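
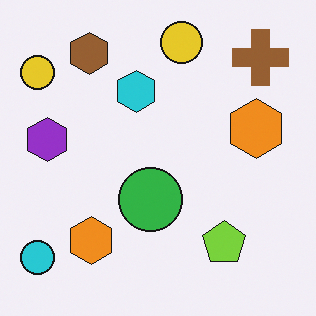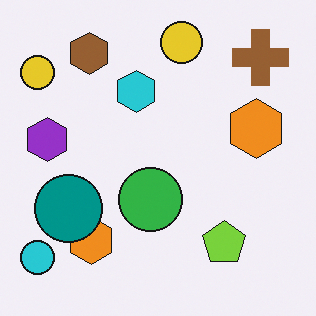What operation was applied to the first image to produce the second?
It was overlaid with an additional teal circle.

A teal circle appears in the second image that is absent from the first.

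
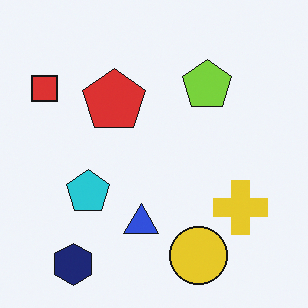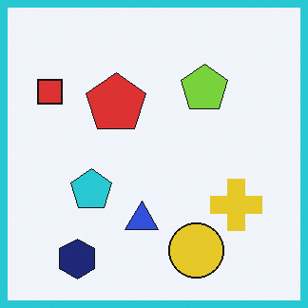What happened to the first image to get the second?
The second image is the first framed with a cyan border.

A solid cyan frame runs around the edge of the second image, with the content slightly shrunk inside it.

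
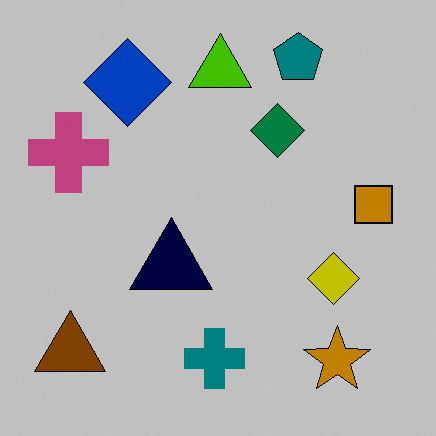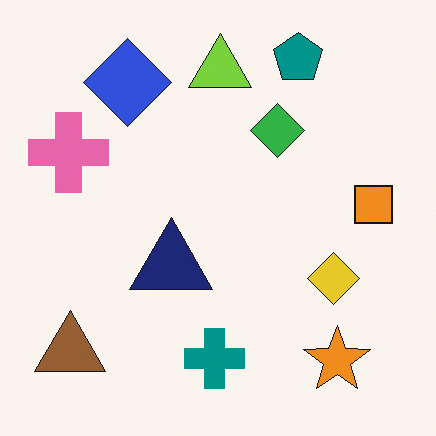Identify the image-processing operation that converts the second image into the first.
The image was aggressively posterized.

Each flat color has snapped to a coarser quantized level — most visibly, the near-white background has dropped to a flat grey.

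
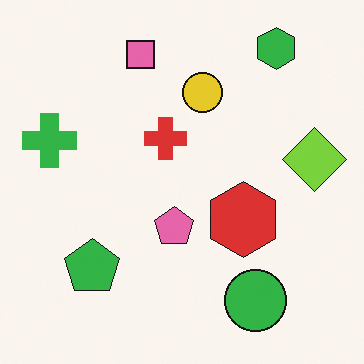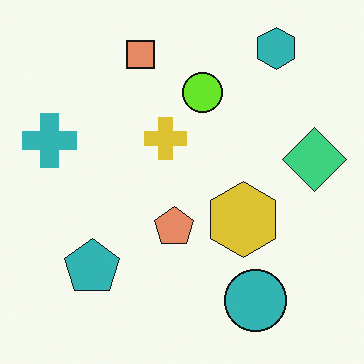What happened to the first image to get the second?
Hue-shifted by a small amount.

Every shape's color has rotated by the same amount around the hue wheel — a uniform hue shift.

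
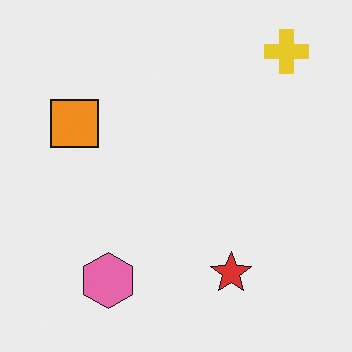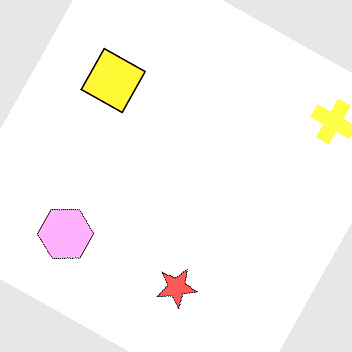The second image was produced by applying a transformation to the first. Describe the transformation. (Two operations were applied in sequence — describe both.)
The second image is the first rotated clockwise by a clearly visible amount, then brightened a lot.

Every shape is tilted by the same angle and the image corners show triangular fill wedges — a whole-image rotation by a non-right angle. Every pixel — background and shapes alike — is uniformly brightened.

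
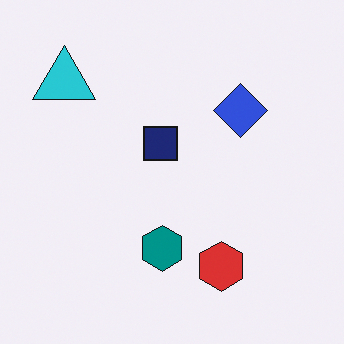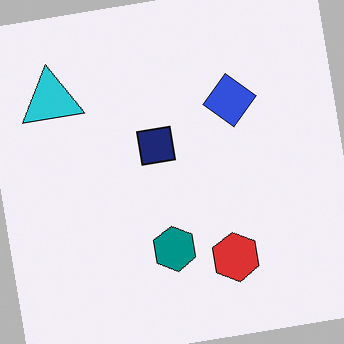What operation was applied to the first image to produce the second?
The transformation is: rotated counter-clockwise by a small amount.

Every shape is tilted by the same angle and the image corners show triangular fill wedges — a whole-image rotation by a non-right angle.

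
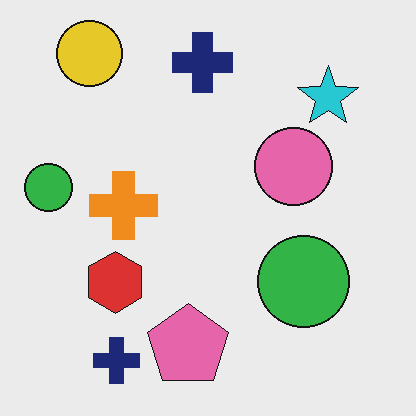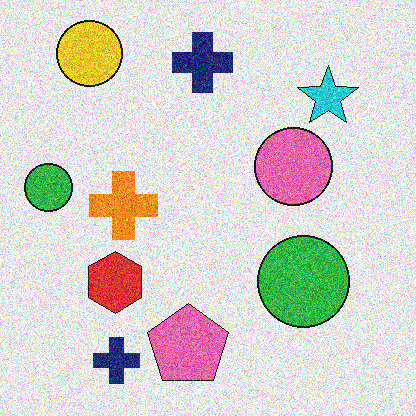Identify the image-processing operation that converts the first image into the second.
It was degraded with heavy additive noise.

Random speckle covers the whole image, including the flat background.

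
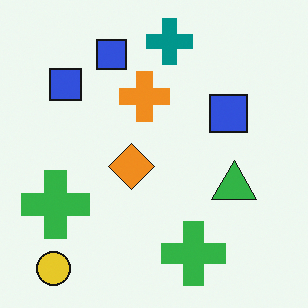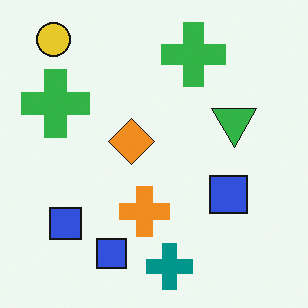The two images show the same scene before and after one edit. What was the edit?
The second image is the first flipped vertically (top ↔ bottom).

The yellow circle is in the bottom-left of the first image and the top-left of the second — shapes on opposite sides of the horizontal midline have swapped in a mirror flip.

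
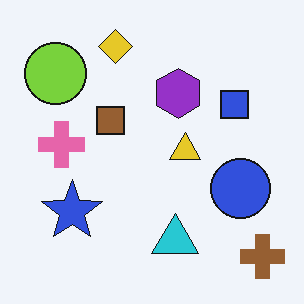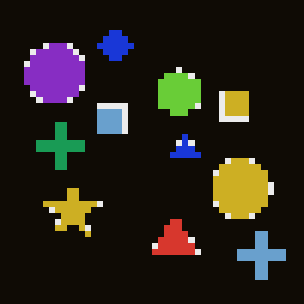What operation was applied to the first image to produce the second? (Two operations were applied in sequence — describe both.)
The image was color-inverted (negative), then moderately pixelated.

The light background has become dark and every shape's color is its complement — a photographic negative. Shapes are reduced to large square blocks; fine edges and outlines are lost — a downscale-then-upscale (mosaic) effect.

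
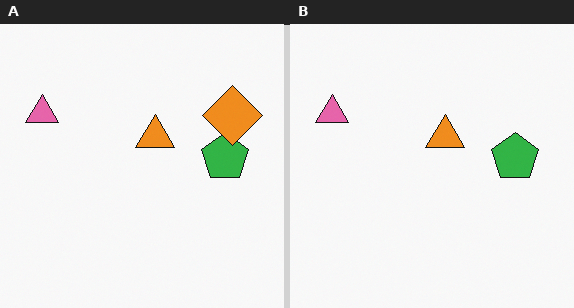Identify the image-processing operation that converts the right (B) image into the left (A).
The image was overlaid with an additional orange diamond.

An orange diamond appears in the left (A) image that is absent from the right (B).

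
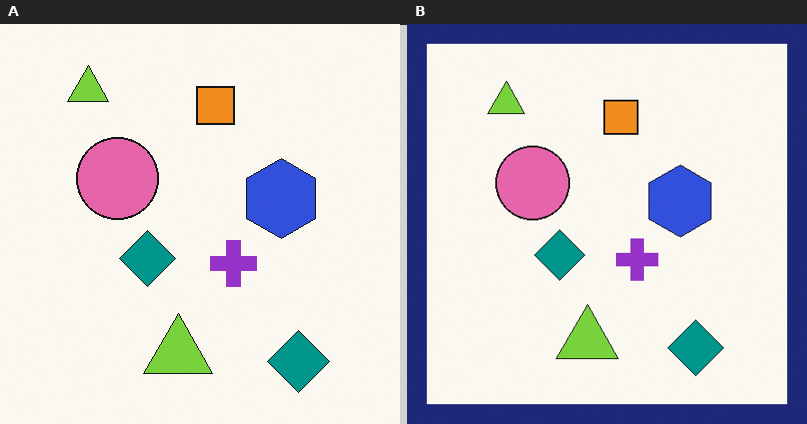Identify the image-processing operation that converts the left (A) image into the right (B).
The right (B) image is the left (A) framed with a navy border.

A solid navy frame runs around the edge of the right (B) image, with the content slightly shrunk inside it.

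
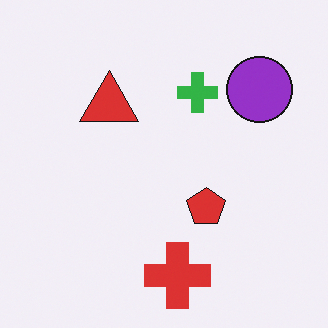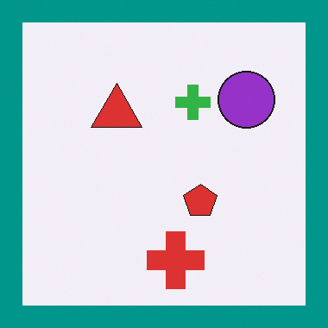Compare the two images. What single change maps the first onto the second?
The image was framed with a teal border.

A solid teal frame runs around the edge of the second image, with the content slightly shrunk inside it.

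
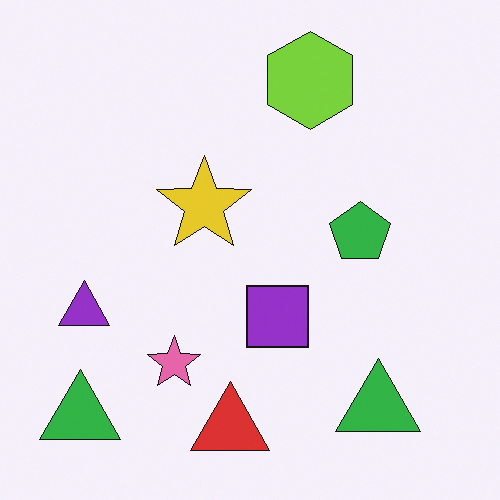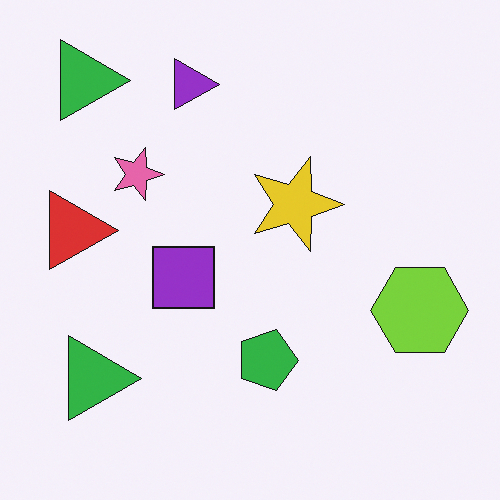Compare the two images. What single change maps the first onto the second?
Rotated 90° clockwise.

The lime hexagon sits in the top of the first image and the right of the second — consistent with a whole-image 90° clockwise rotation.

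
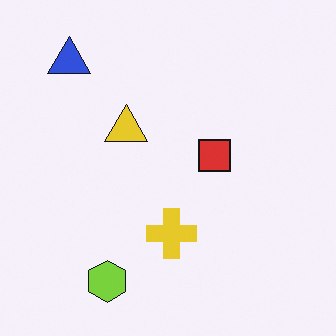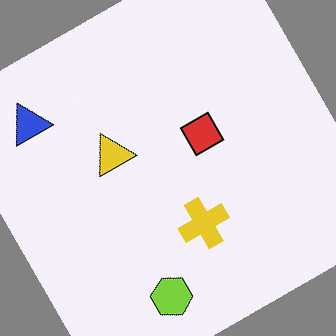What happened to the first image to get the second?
The second image is the first rotated counter-clockwise by a clearly visible amount.

Every shape is tilted by the same angle and the image corners show triangular fill wedges — a whole-image rotation by a non-right angle.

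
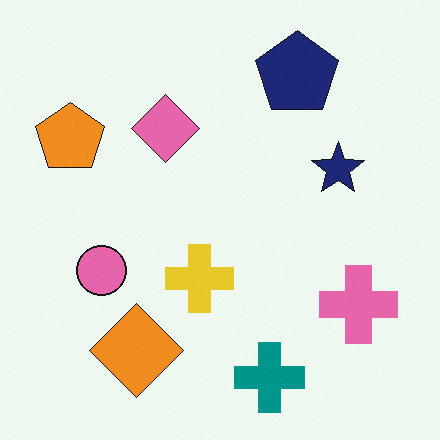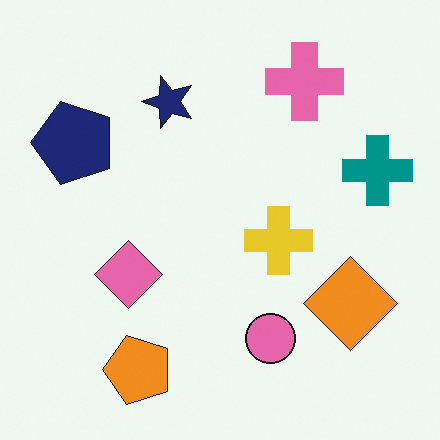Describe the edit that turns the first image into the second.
Rotated 90° counter-clockwise.

The orange pentagon sits in the top-left of the first image and the bottom-left of the second — consistent with a whole-image 90° counter-clockwise rotation.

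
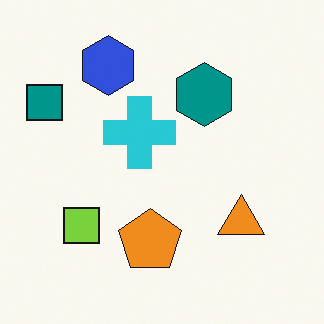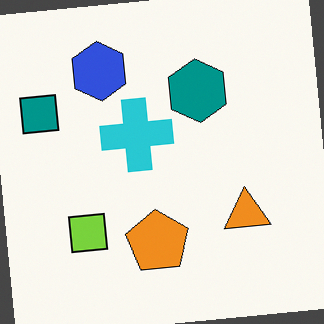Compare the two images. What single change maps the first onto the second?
This is the original image rotated counter-clockwise by a small amount.

Every shape is tilted by the same angle and the image corners show triangular fill wedges — a whole-image rotation by a non-right angle.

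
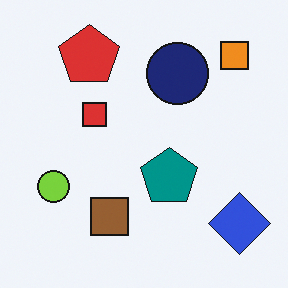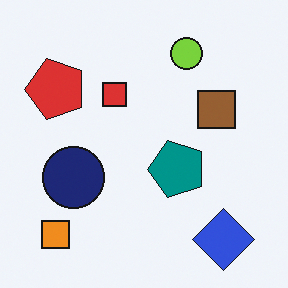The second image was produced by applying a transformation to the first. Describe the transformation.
It was transposed (reflected across the top-left ↔ bottom-right diagonal).

Shapes have swapped their row and column positions — what was in the top-right is now in the bottom-left — a diagonal reflection.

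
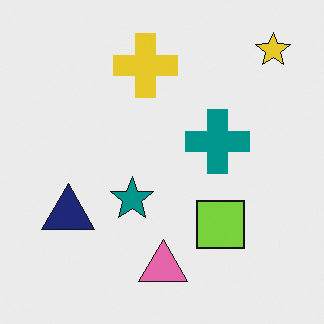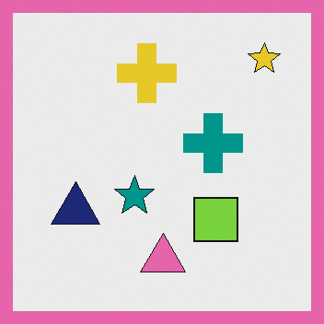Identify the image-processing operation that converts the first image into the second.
The image was framed with a pink border.

A solid pink frame runs around the edge of the second image, with the content slightly shrunk inside it.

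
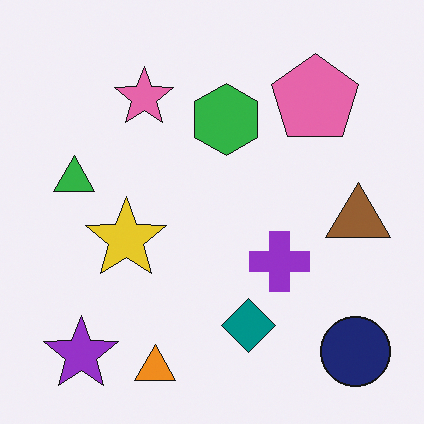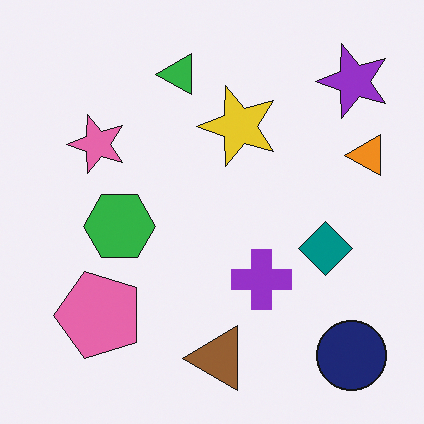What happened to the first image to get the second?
Transposed (reflected across the top-left ↔ bottom-right diagonal).

Shapes have swapped their row and column positions — what was in the top-right is now in the bottom-left — a diagonal reflection.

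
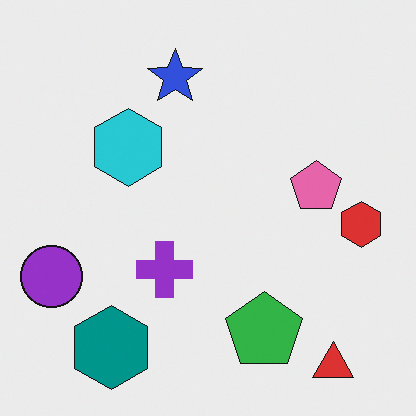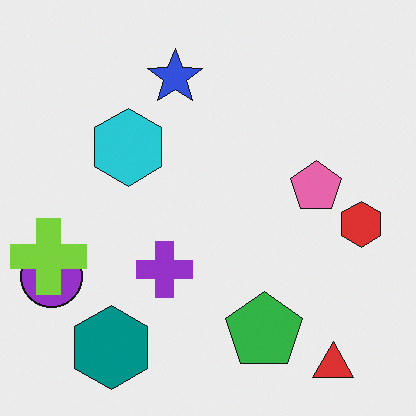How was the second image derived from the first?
The image was overlaid with an additional lime cross.

A lime cross appears in the second image that is absent from the first.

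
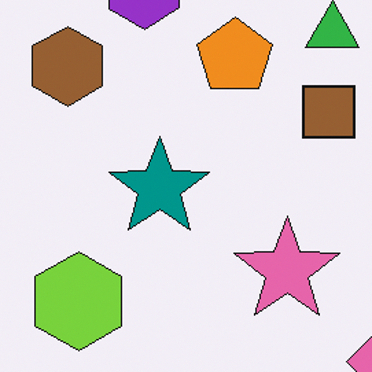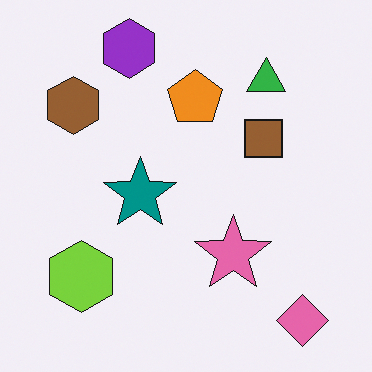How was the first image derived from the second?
Cropped to a modestly smaller region and rescaled.

The visible shapes are larger and the field of view is narrower; shapes near the original edges may be partly or wholly outside the frame — a crop-and-rescale.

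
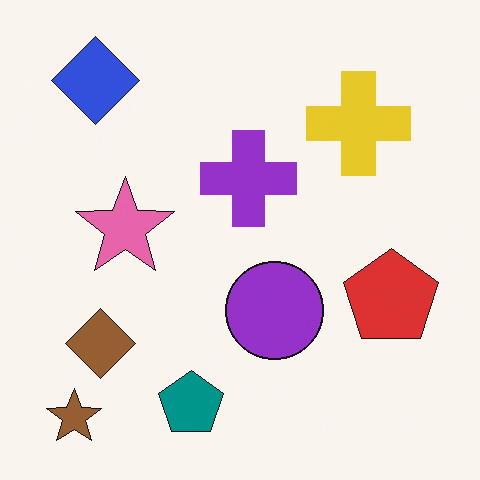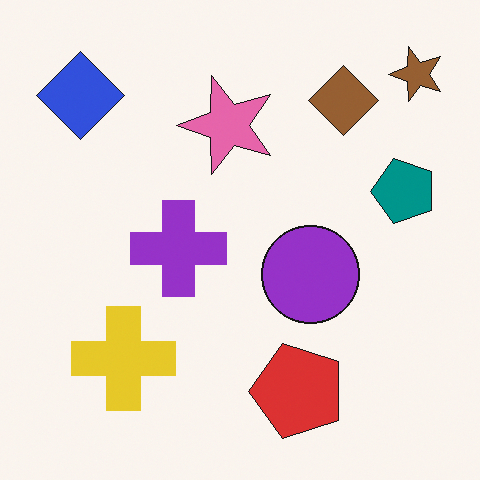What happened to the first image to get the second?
The image was transposed (reflected across the top-left ↔ bottom-right diagonal).

Shapes have swapped their row and column positions — what was in the top-right is now in the bottom-left — a diagonal reflection.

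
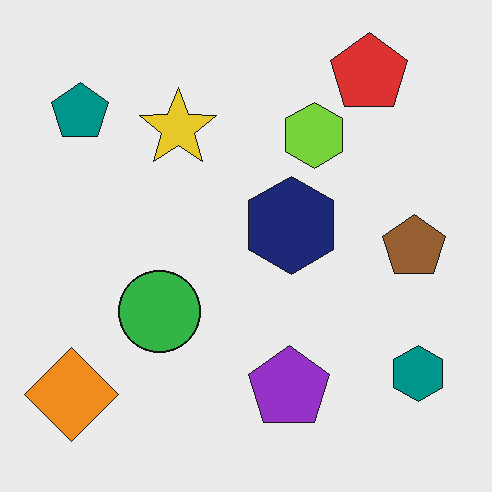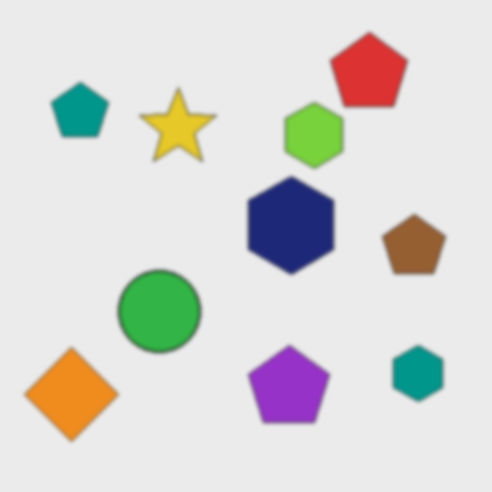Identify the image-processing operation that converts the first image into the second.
The second image is the first given a subtle gaussian blur.

Shape edges and outlines are uniformly softened across the whole image.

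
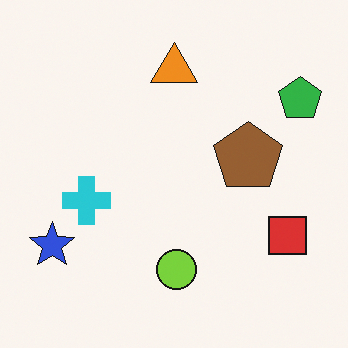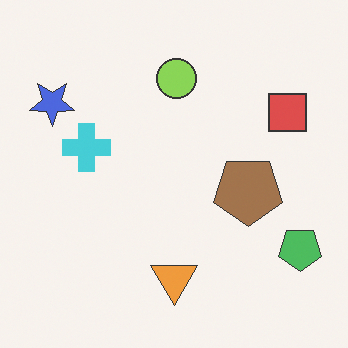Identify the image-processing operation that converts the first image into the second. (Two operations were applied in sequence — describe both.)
The image was given slightly reduced contrast, then flipped vertically (top ↔ bottom).

Tones are pushed toward mid-grey across the whole image — a global contrast change. The orange triangle is in the top of the first image and the bottom of the second — shapes on opposite sides of the horizontal midline have swapped in a mirror flip.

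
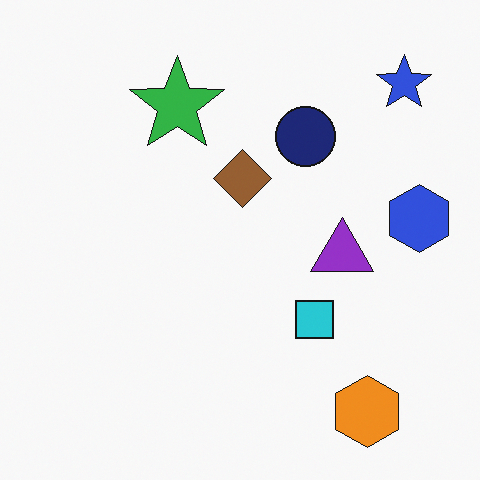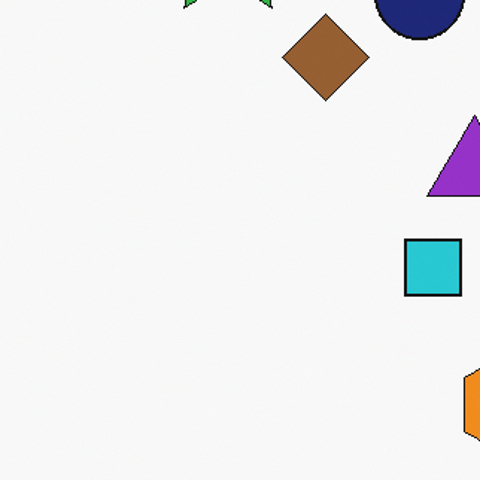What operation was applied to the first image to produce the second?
It was cropped slightly and scaled back up.

The visible shapes are larger and the field of view is narrower; shapes near the original edges may be partly or wholly outside the frame — a crop-and-rescale.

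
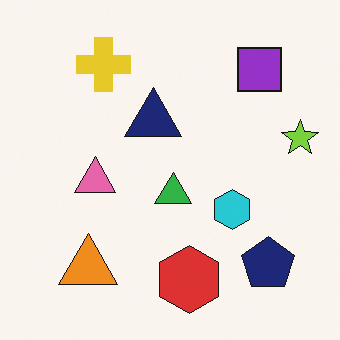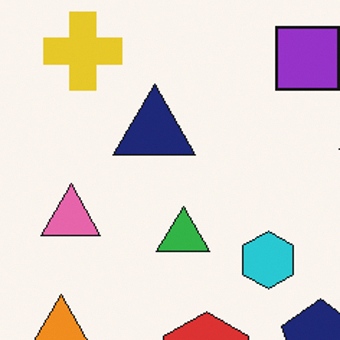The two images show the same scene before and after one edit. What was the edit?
This is the original image cropped slightly and scaled back up.

The visible shapes are larger and the field of view is narrower; shapes near the original edges may be partly or wholly outside the frame — a crop-and-rescale.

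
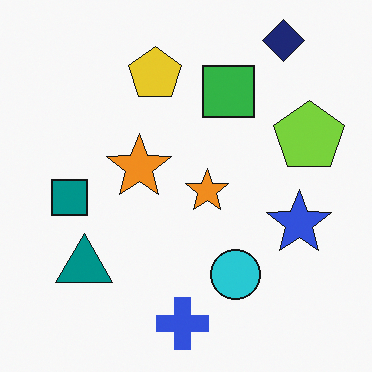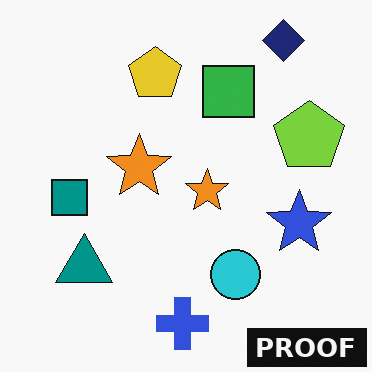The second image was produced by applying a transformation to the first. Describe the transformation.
The second image is the first watermarked with the text "PROOF" in the lower-right corner.

A dark label reading "PROOF" appears in the lower-right corner.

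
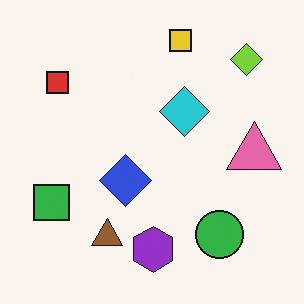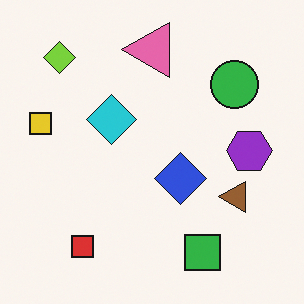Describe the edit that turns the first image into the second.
It was rotated 90° counter-clockwise.

The lime diamond sits in the top-right of the first image and the top-left of the second — consistent with a whole-image 90° counter-clockwise rotation.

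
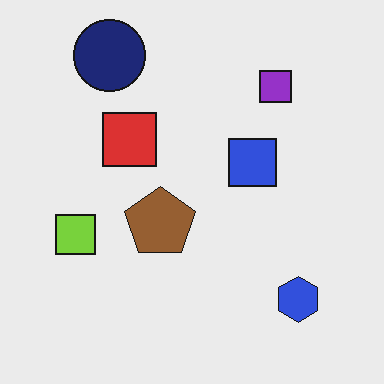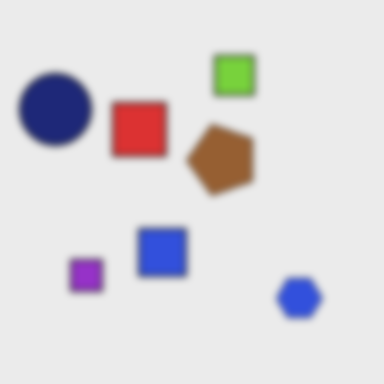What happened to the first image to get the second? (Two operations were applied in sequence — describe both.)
It was transposed (reflected across the top-left ↔ bottom-right diagonal), then moderately blurred.

Shapes have swapped their row and column positions — what was in the top-right is now in the bottom-left — a diagonal reflection. Shape edges and outlines are uniformly softened across the whole image.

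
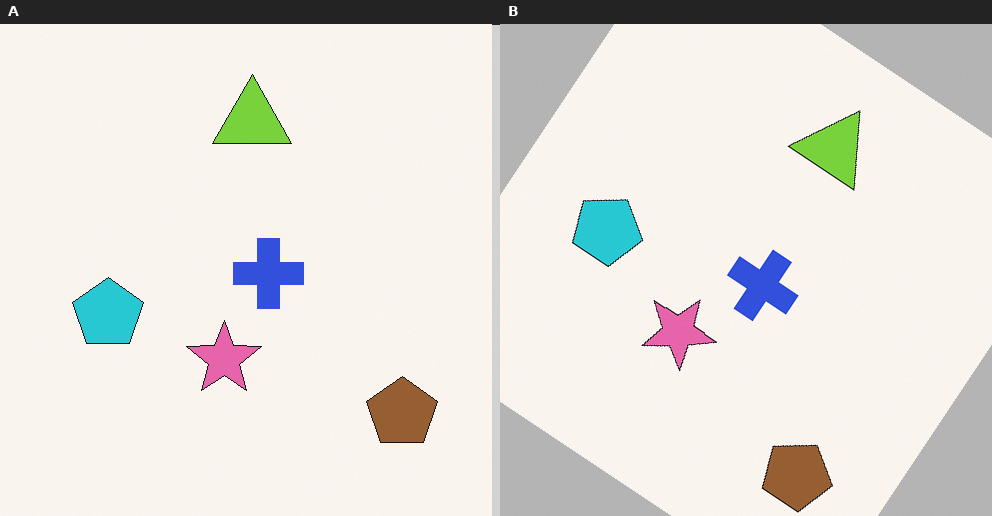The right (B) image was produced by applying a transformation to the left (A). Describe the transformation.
The transformation is: rotated clockwise by a large amount — several tens of degrees.

Every shape is tilted by the same angle and the image corners show triangular fill wedges — a whole-image rotation by a non-right angle.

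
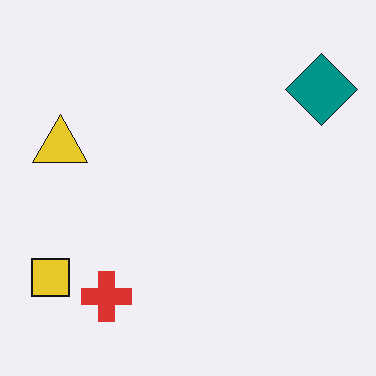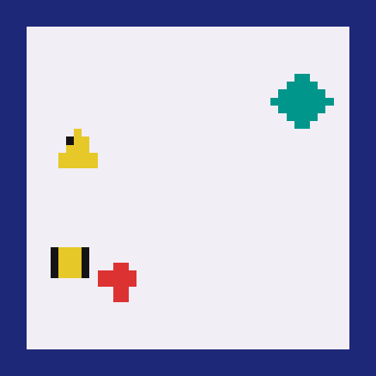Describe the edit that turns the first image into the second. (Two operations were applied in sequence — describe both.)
The image was coarsely pixelated, then framed with a navy border.

Shapes are reduced to large square blocks; fine edges and outlines are lost — a downscale-then-upscale (mosaic) effect. A solid navy frame runs around the edge of the second image, with the content slightly shrunk inside it.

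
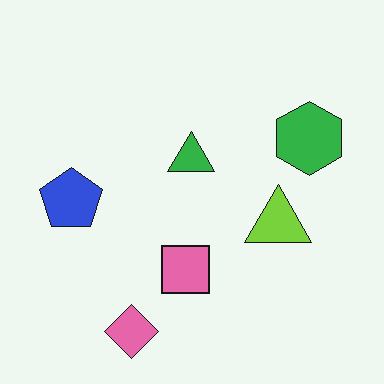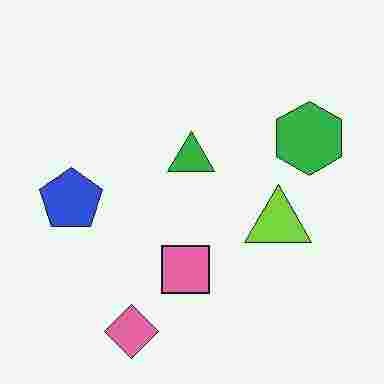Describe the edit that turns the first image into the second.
The transformation is: heavily JPEG-compressed with obvious blocking artifacts.

Blocky 8×8 compression artifacts appear around shape edges and the flat background shows ringing — characteristic JPEG degradation.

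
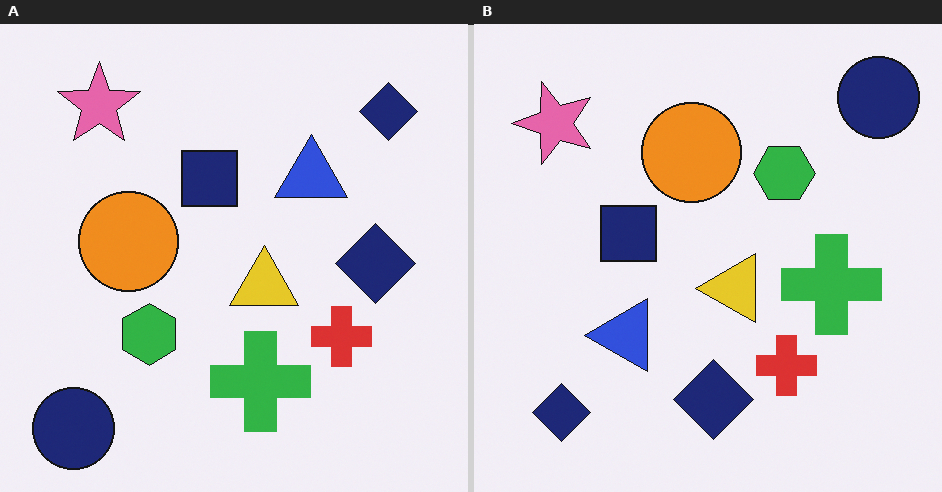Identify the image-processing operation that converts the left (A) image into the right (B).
It was transposed (reflected across the top-left ↔ bottom-right diagonal).

Shapes have swapped their row and column positions — what was in the top-right is now in the bottom-left — a diagonal reflection.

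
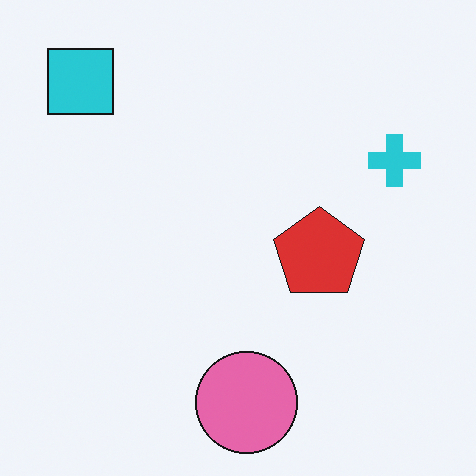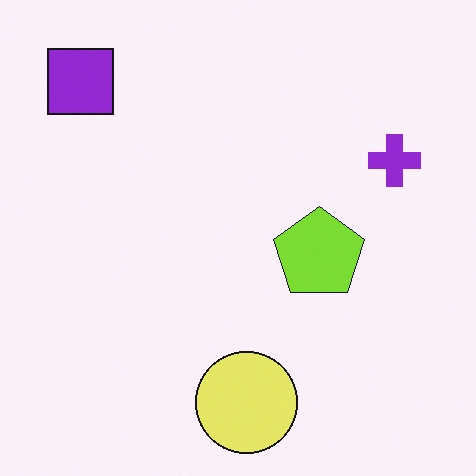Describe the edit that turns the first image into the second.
It was hue-shifted by a moderate amount.

Every shape's color has rotated by the same amount around the hue wheel — a uniform hue shift.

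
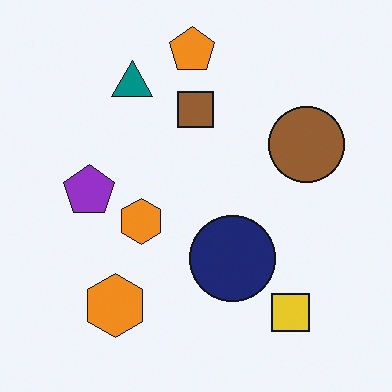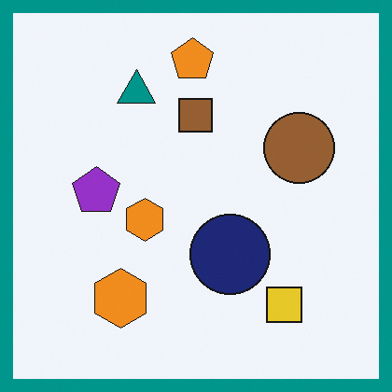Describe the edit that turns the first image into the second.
Framed with a teal border.

A solid teal frame runs around the edge of the second image, with the content slightly shrunk inside it.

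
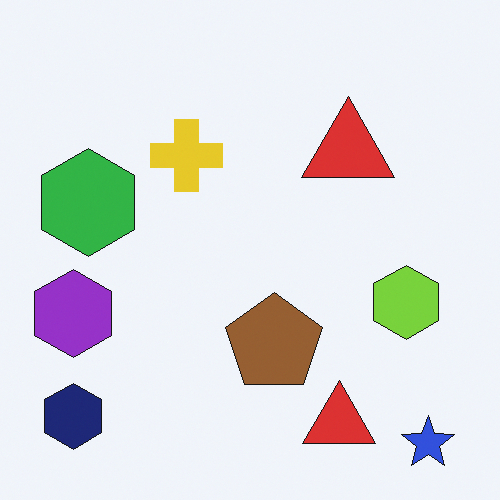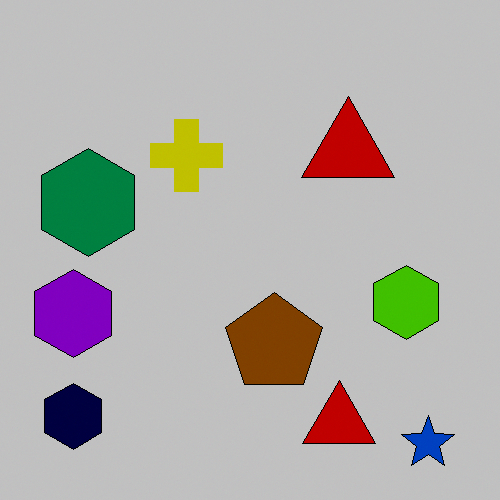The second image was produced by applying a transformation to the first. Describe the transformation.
It was heavily posterized to just a handful of flat colors.

Each flat color has snapped to a coarser quantized level — most visibly, the near-white background has dropped to a flat grey.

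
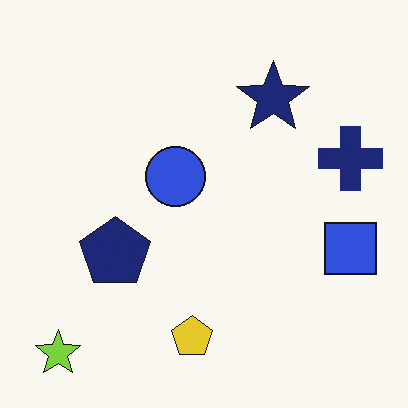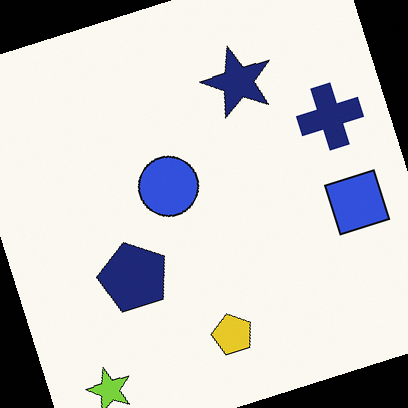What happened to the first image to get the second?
It was rotated counter-clockwise by a clearly visible amount.

Every shape is tilted by the same angle and the image corners show triangular fill wedges — a whole-image rotation by a non-right angle.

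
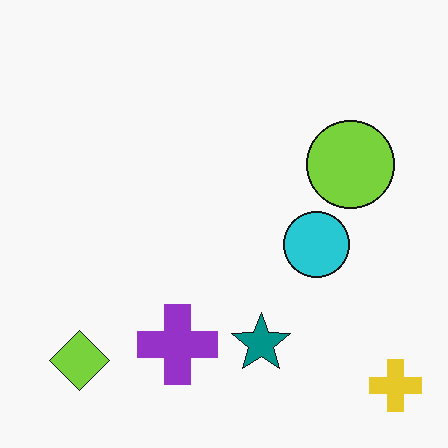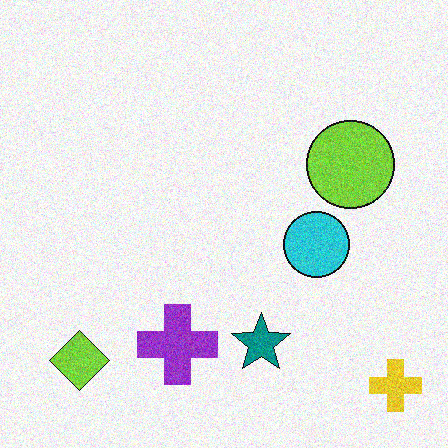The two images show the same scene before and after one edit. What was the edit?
The image was degraded with visible gaussian noise.

Random speckle covers the whole image, including the flat background.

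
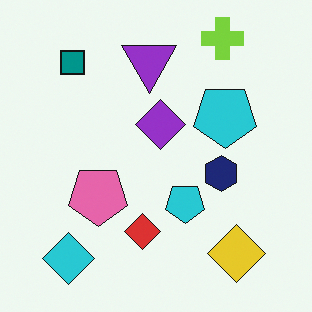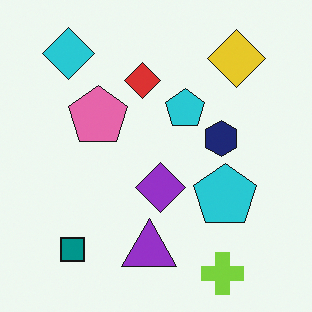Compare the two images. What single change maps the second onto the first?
The transformation is: flipped vertically (top ↔ bottom).

The lime cross is in the bottom-right of the second image and the top-right of the first — shapes on opposite sides of the horizontal midline have swapped in a mirror flip.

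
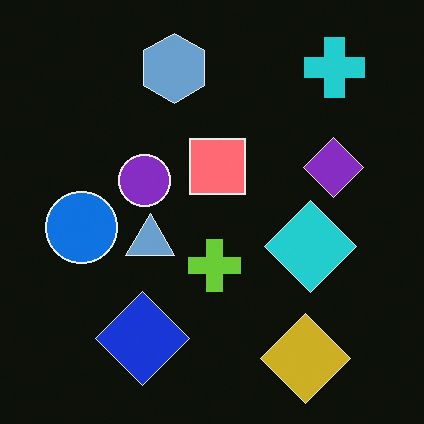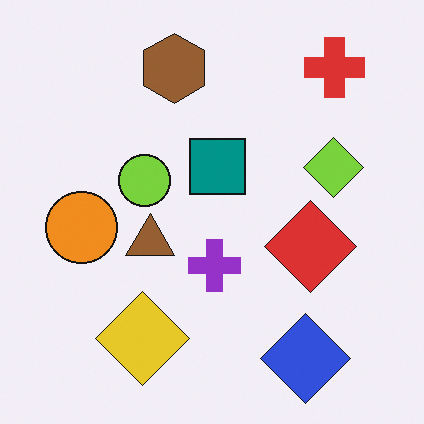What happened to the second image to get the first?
The image was color-inverted (negative).

The light background has become dark and every shape's color is its complement — a photographic negative.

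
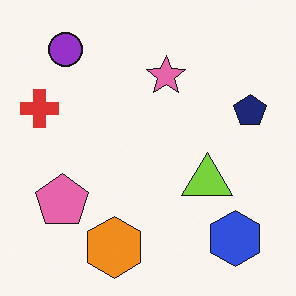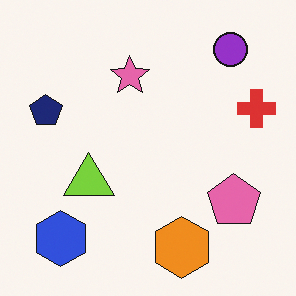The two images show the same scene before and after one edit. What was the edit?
The second image is the first flipped horizontally (left ↔ right).

The red cross is in the left of the first image and the right of the second — shapes on opposite sides of the vertical midline have swapped in a mirror flip.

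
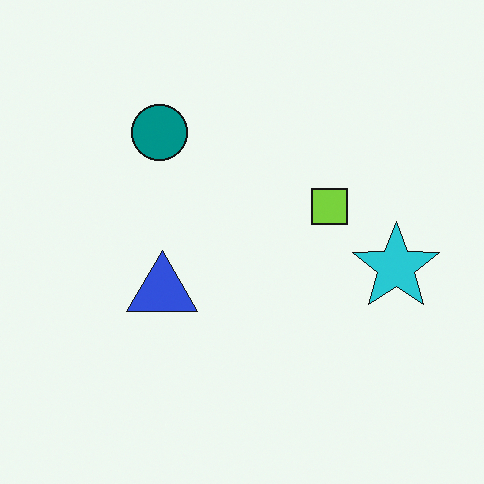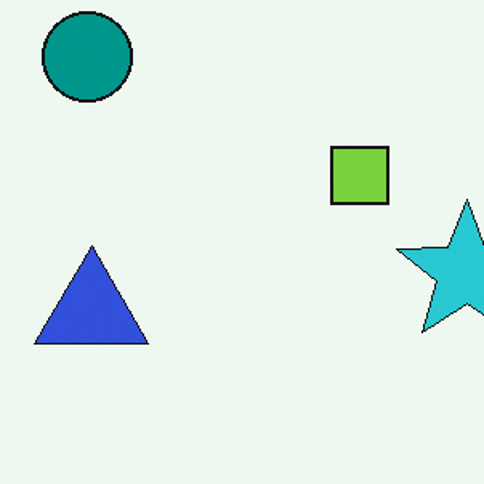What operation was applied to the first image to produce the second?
The image was cropped slightly and scaled back up.

The visible shapes are larger and the field of view is narrower; shapes near the original edges may be partly or wholly outside the frame — a crop-and-rescale.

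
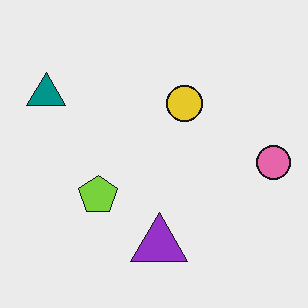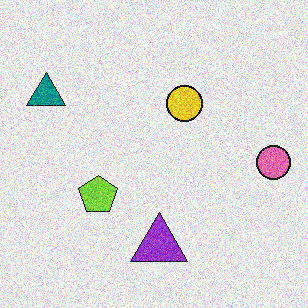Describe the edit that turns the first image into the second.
The image was degraded with strong gaussian noise.

Random speckle covers the whole image, including the flat background.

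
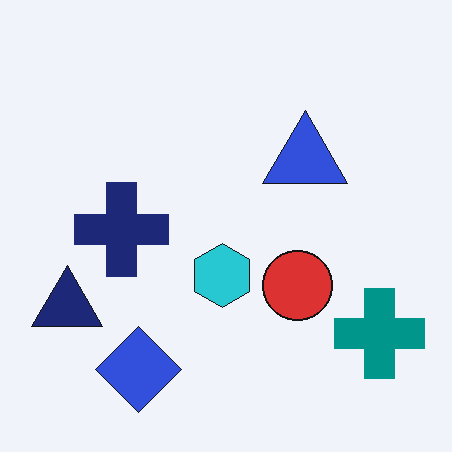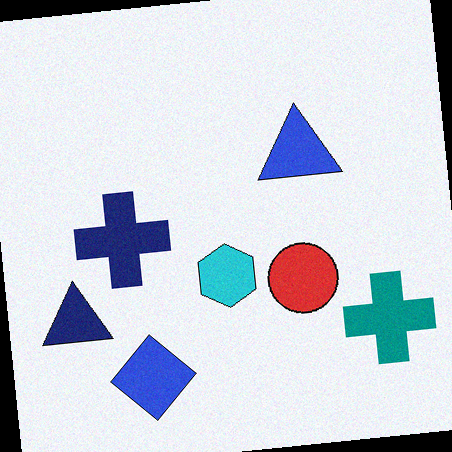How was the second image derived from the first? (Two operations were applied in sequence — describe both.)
The transformation is: degraded with subtle gaussian noise, then rotated counter-clockwise by a slight angle.

Random speckle covers the whole image, including the flat background. Every shape is tilted by the same angle and the image corners show triangular fill wedges — a whole-image rotation by a non-right angle.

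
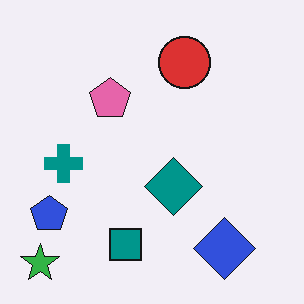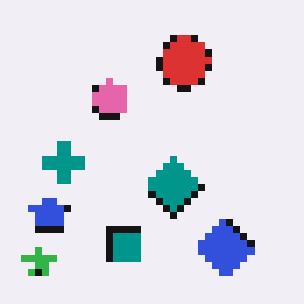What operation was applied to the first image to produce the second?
It was moderately pixelated.

Shapes are reduced to large square blocks; fine edges and outlines are lost — a downscale-then-upscale (mosaic) effect.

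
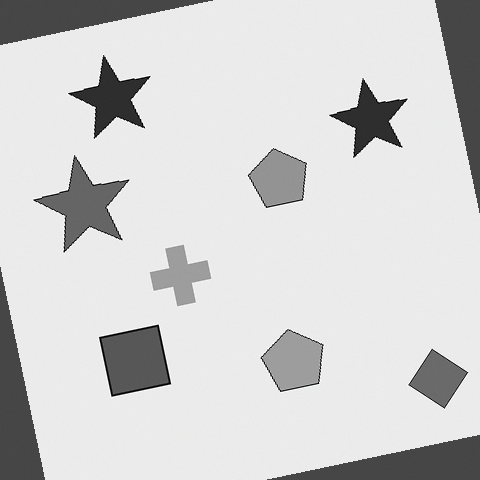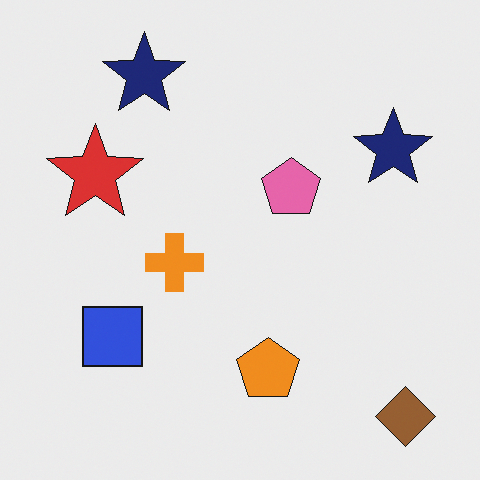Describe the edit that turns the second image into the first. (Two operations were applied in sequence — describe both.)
The transformation is: converted to grayscale, then rotated counter-clockwise by a small amount.

All color is removed — every shape is now a shade of grey. Every shape is tilted by the same angle and the image corners show triangular fill wedges — a whole-image rotation by a non-right angle.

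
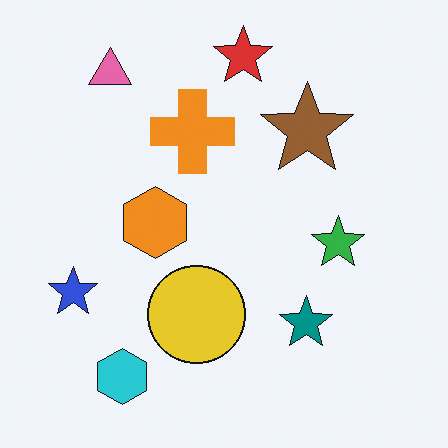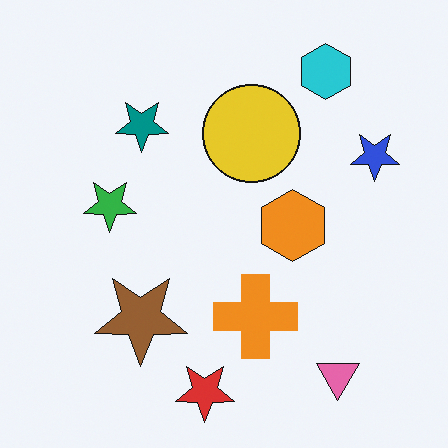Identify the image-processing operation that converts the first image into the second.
This is the original image rotated 180°.

The pink triangle sits in the top-left of the first image and the bottom-right of the second — consistent with a whole-image 180° rotation.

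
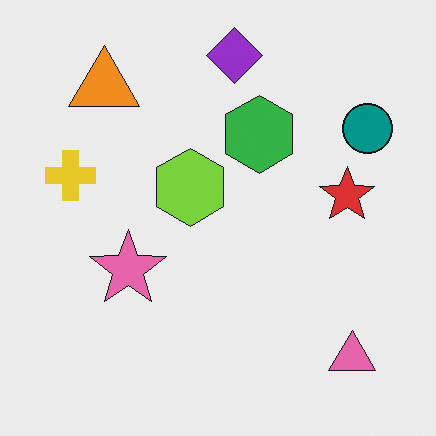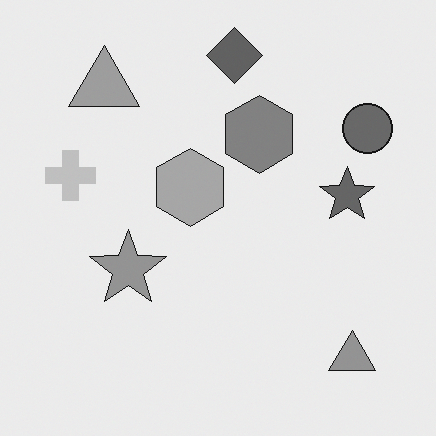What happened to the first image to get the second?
This is the original image converted to grayscale.

All color is removed — every shape is now a shade of grey.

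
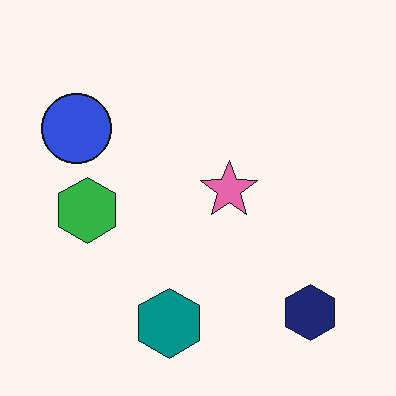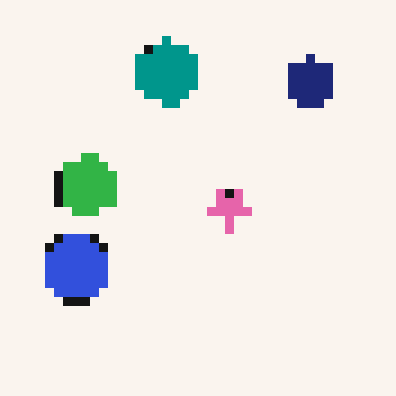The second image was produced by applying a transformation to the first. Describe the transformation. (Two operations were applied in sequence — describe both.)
It was coarsely pixelated, then flipped vertically (top ↔ bottom).

Shapes are reduced to large square blocks; fine edges and outlines are lost — a downscale-then-upscale (mosaic) effect. The teal hexagon is in the bottom of the first image and the top of the second — shapes on opposite sides of the horizontal midline have swapped in a mirror flip.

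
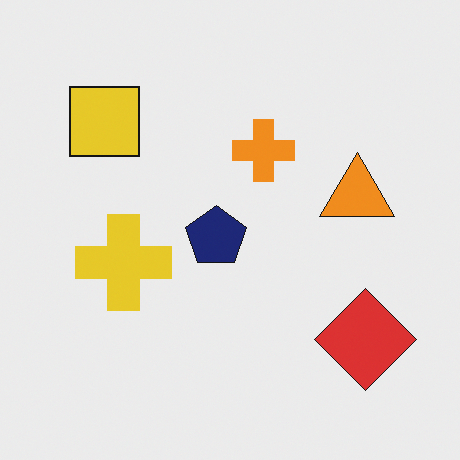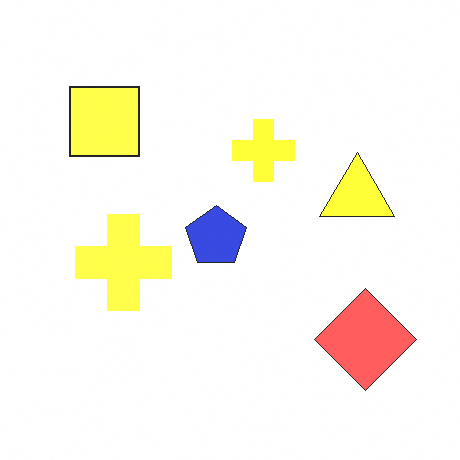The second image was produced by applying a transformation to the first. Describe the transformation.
It was brightened a lot.

Every pixel — background and shapes alike — is uniformly brightened.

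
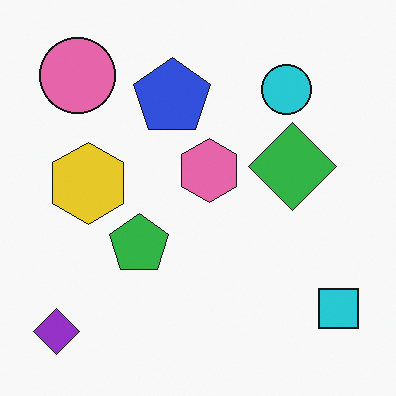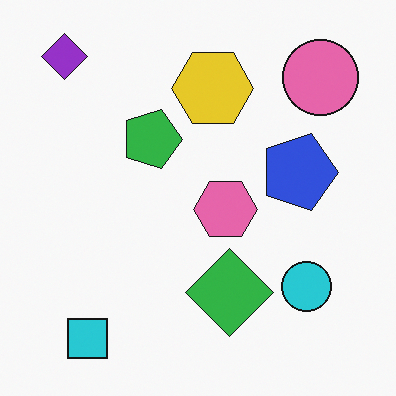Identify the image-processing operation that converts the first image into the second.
Rotated 90° clockwise.

The purple diamond sits in the bottom-left of the first image and the top-left of the second — consistent with a whole-image 90° clockwise rotation.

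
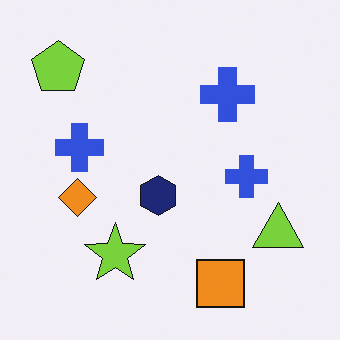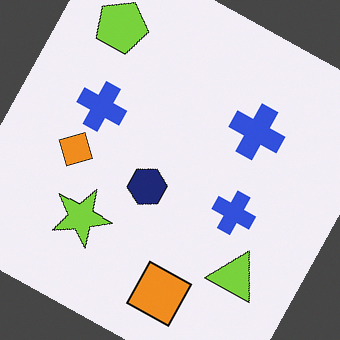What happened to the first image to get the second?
The image was rotated clockwise by a moderate amount.

Every shape is tilted by the same angle and the image corners show triangular fill wedges — a whole-image rotation by a non-right angle.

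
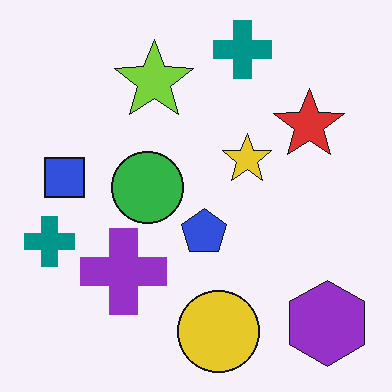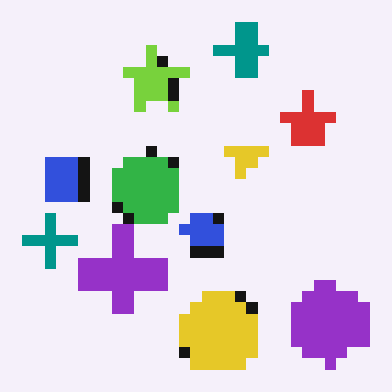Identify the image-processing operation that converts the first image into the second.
This is the original image heavily pixelated into large blocks.

Shapes are reduced to large square blocks; fine edges and outlines are lost — a downscale-then-upscale (mosaic) effect.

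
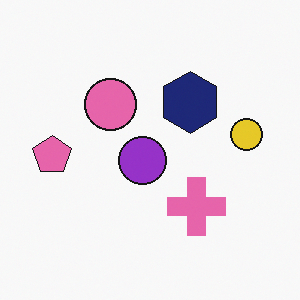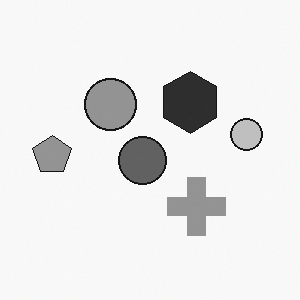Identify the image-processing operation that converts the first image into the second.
The second image is the first converted to grayscale.

All color is removed — every shape is now a shade of grey.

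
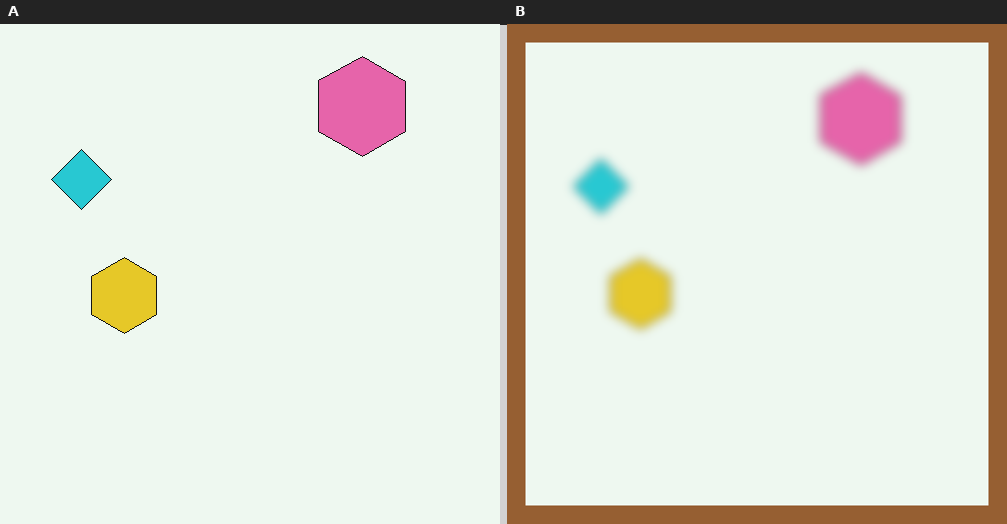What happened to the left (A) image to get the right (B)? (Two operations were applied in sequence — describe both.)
The transformation is: strongly gaussian-blurred, then framed with a brown border.

Shape edges and outlines are uniformly softened across the whole image. A solid brown frame runs around the edge of the right (B) image, with the content slightly shrunk inside it.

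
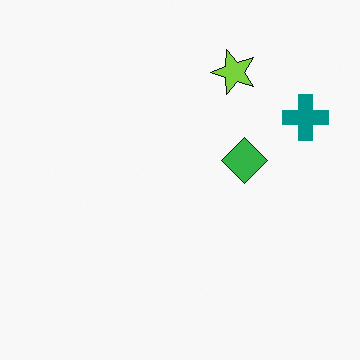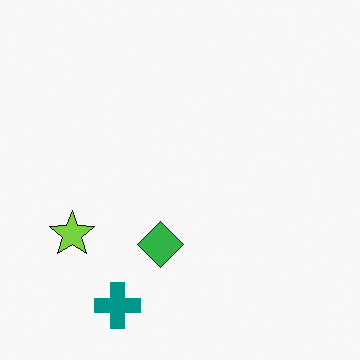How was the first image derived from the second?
It was transposed (reflected across the top-left ↔ bottom-right diagonal).

Shapes have swapped their row and column positions — what was in the top-right is now in the bottom-left — a diagonal reflection.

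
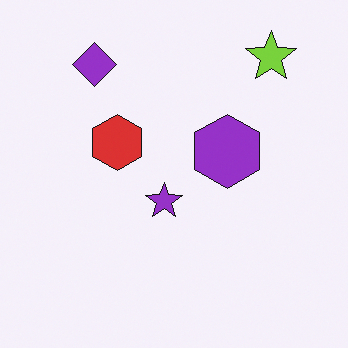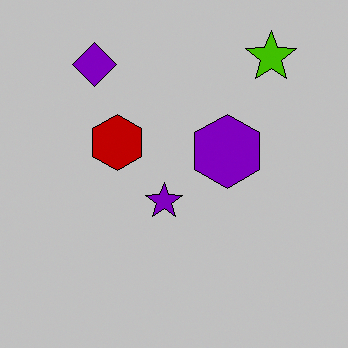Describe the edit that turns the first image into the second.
The second image is the first heavily posterized to just a handful of flat colors.

Each flat color has snapped to a coarser quantized level — most visibly, the near-white background has dropped to a flat grey.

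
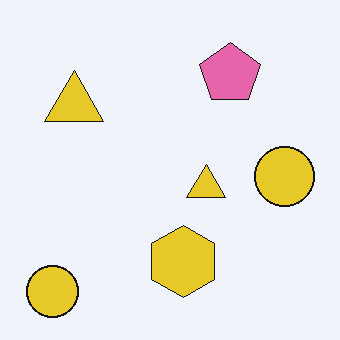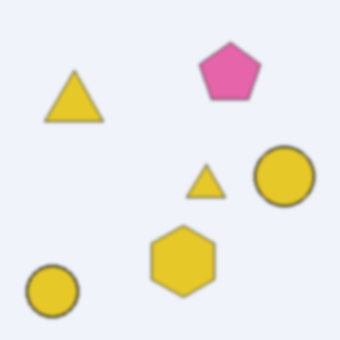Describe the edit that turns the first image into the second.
This is the original image slightly softened.

Shape edges and outlines are uniformly softened across the whole image.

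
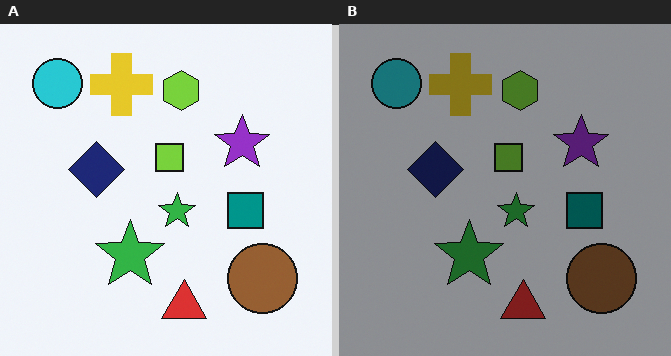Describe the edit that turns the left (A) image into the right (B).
Darkened a lot.

Every pixel — background and shapes alike — is uniformly darkened.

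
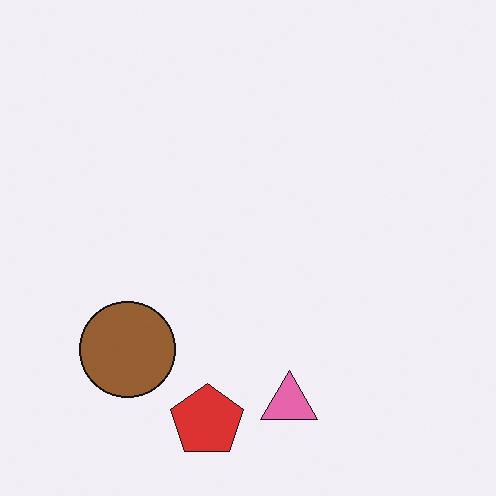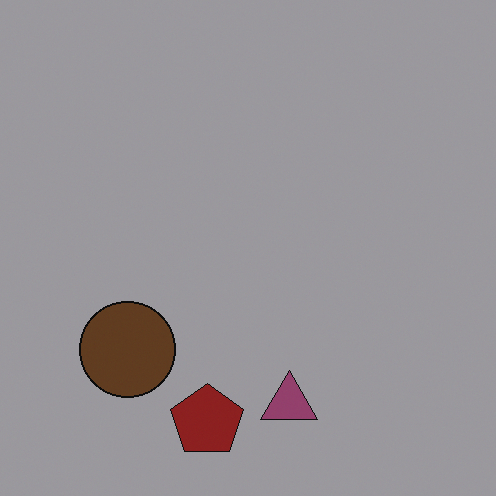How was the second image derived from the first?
The second image is the first noticeably darkened.

Every pixel — background and shapes alike — is uniformly darkened.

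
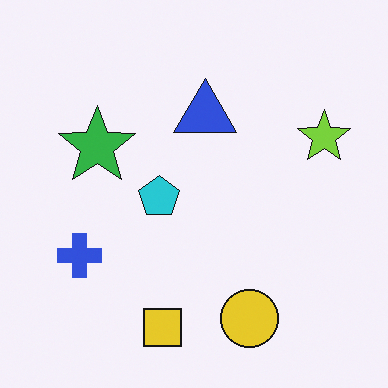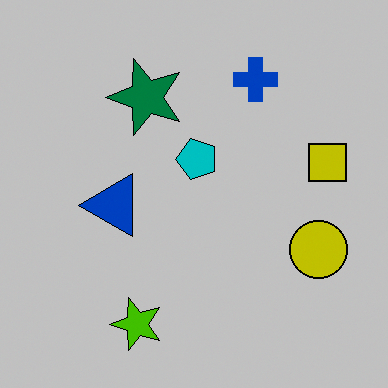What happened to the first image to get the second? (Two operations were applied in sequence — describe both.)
The transformation is: heavily posterized to just a handful of flat colors, then transposed (reflected across the top-left ↔ bottom-right diagonal).

Each flat color has snapped to a coarser quantized level — most visibly, the near-white background has dropped to a flat grey. Shapes have swapped their row and column positions — what was in the top-right is now in the bottom-left — a diagonal reflection.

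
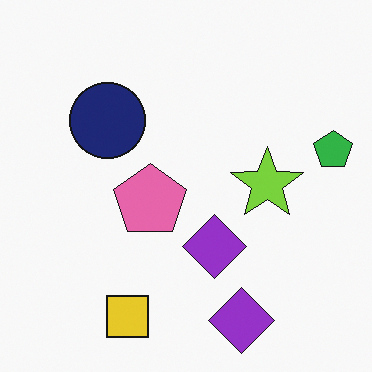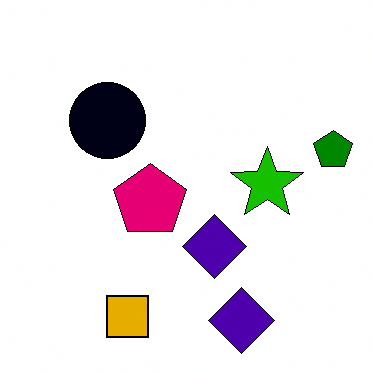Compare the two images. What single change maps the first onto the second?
It was given much higher contrast.

Tones are pushed away from mid-grey across the whole image — a global contrast change.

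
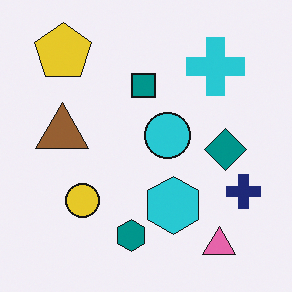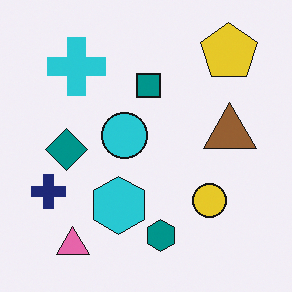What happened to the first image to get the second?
The transformation is: flipped horizontally (left ↔ right).

The navy cross is in the right of the first image and the left of the second — shapes on opposite sides of the vertical midline have swapped in a mirror flip.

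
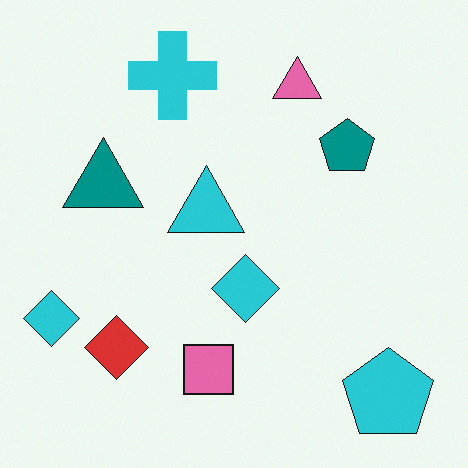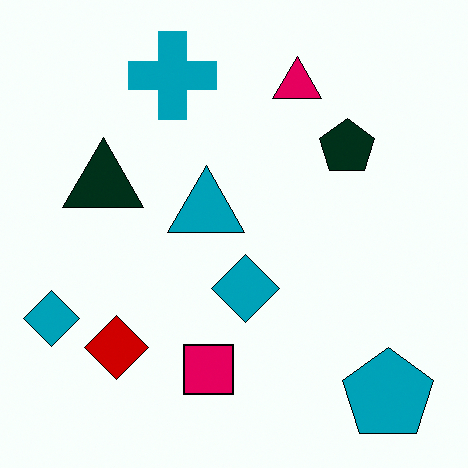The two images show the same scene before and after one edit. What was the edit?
Given much higher contrast.

Tones are pushed away from mid-grey across the whole image — a global contrast change.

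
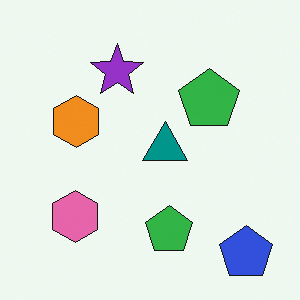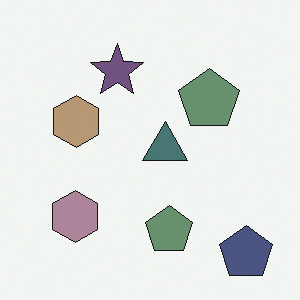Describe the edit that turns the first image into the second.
The transformation is: heavily desaturated.

All colors are more muted and greyish — a global saturation change.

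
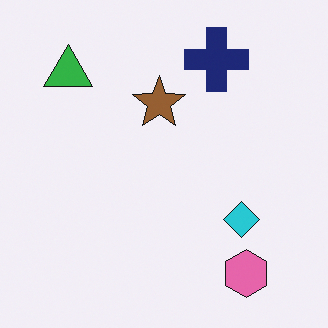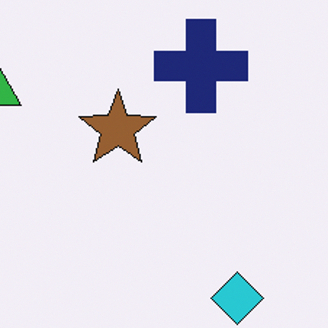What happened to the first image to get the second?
The transformation is: cropped slightly and scaled back up.

The visible shapes are larger and the field of view is narrower; shapes near the original edges may be partly or wholly outside the frame — a crop-and-rescale.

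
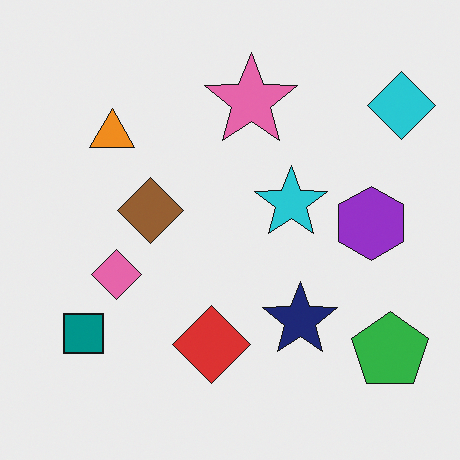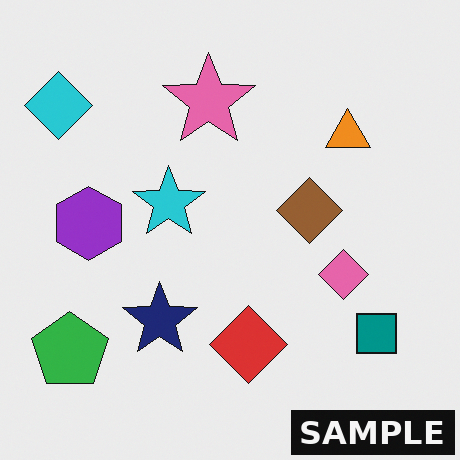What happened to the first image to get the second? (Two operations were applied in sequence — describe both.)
The second image is the first flipped horizontally (left ↔ right), then watermarked with the text "SAMPLE" in the lower-right corner.

The cyan diamond is in the top-right of the first image and the top-left of the second — shapes on opposite sides of the vertical midline have swapped in a mirror flip. A dark label reading "SAMPLE" appears in the lower-right corner.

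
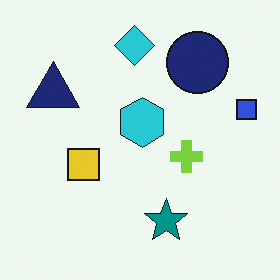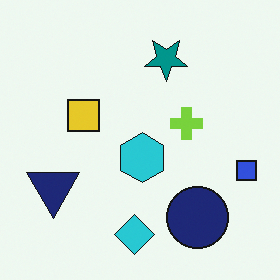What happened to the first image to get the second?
This is the original image flipped vertically (top ↔ bottom).

The cyan diamond is in the top of the first image and the bottom of the second — shapes on opposite sides of the horizontal midline have swapped in a mirror flip.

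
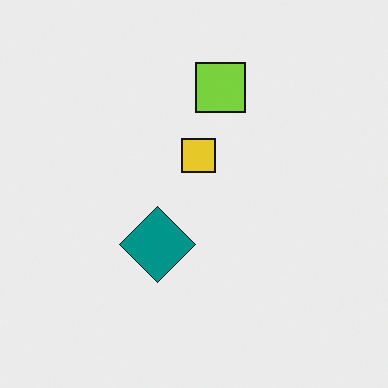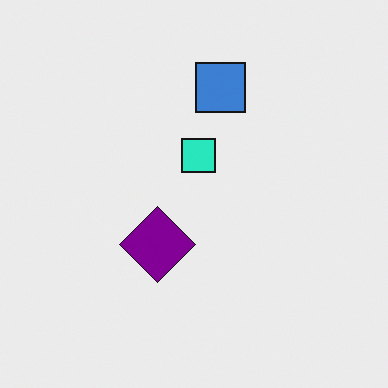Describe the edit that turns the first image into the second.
Hue-shifted noticeably.

Every shape's color has rotated by the same amount around the hue wheel — a uniform hue shift.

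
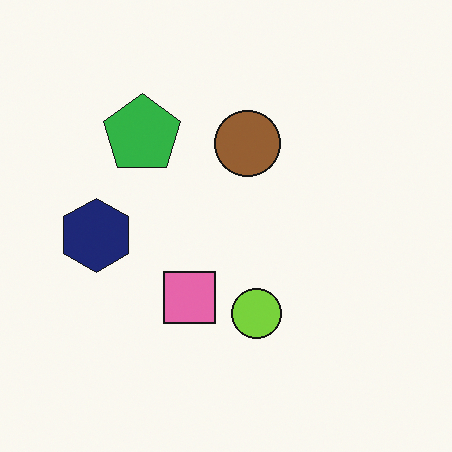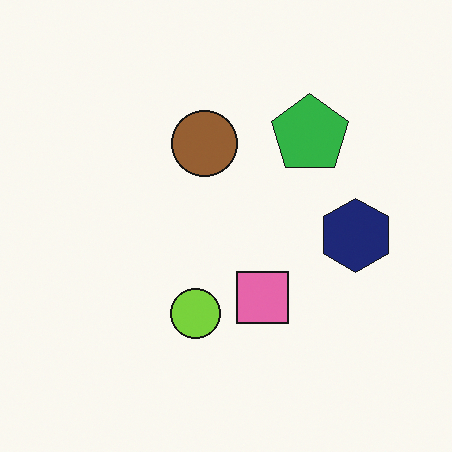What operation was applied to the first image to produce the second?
The image was flipped horizontally (left ↔ right).

The navy hexagon is in the left of the first image and the right of the second — shapes on opposite sides of the vertical midline have swapped in a mirror flip.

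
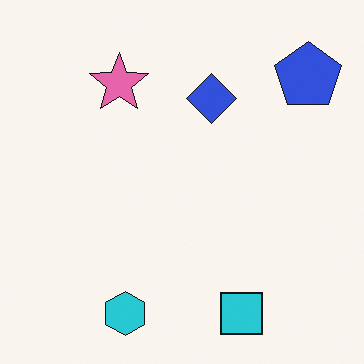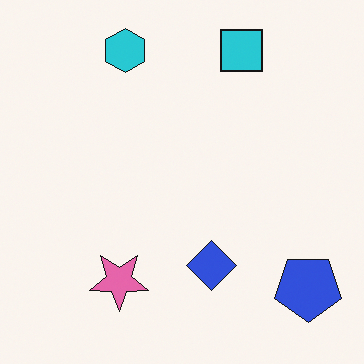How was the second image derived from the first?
This is the original image flipped vertically (top ↔ bottom).

The cyan hexagon is in the bottom of the first image and the top of the second — shapes on opposite sides of the horizontal midline have swapped in a mirror flip.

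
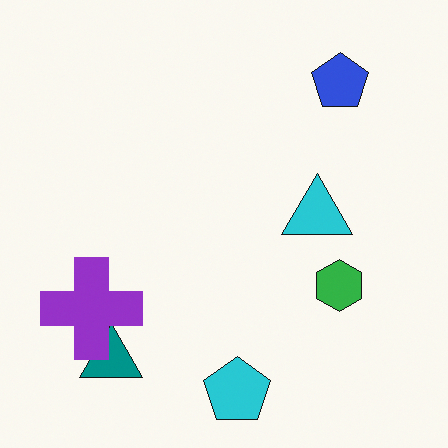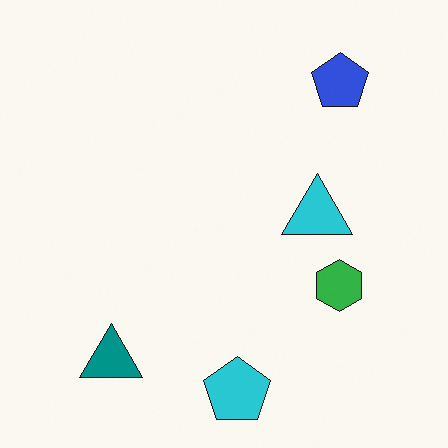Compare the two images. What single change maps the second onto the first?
Overlaid with an additional purple cross.

A purple cross appears in the first image that is absent from the second.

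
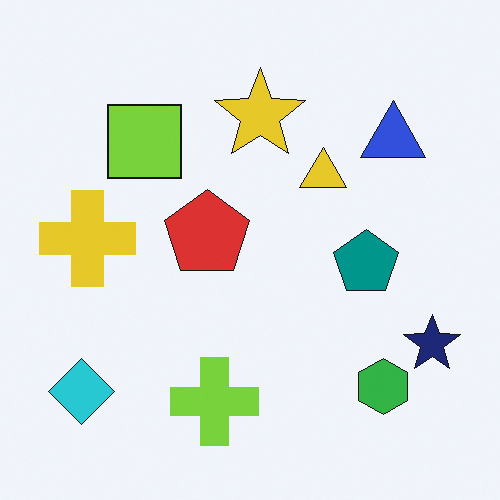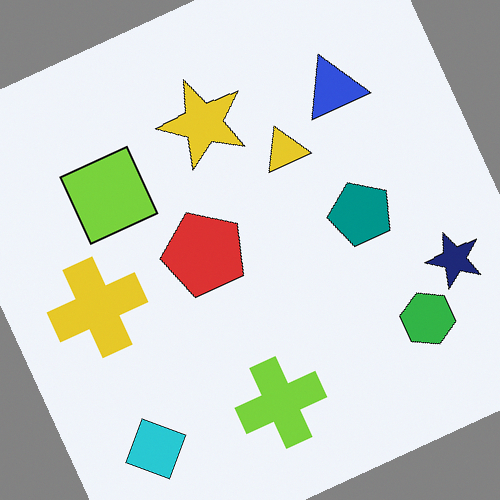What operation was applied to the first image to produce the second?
It was rotated counter-clockwise by a clearly visible amount.

Every shape is tilted by the same angle and the image corners show triangular fill wedges — a whole-image rotation by a non-right angle.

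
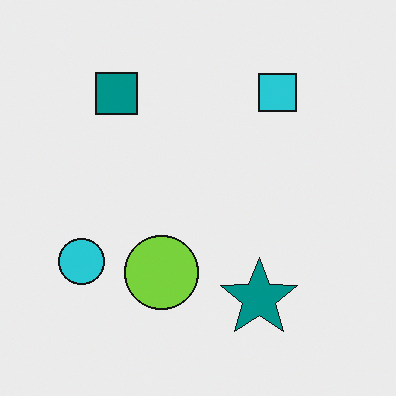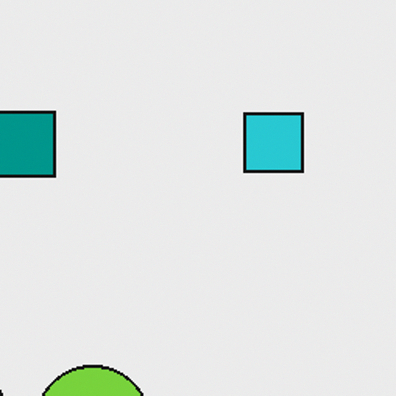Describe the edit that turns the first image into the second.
Cropped to a modestly smaller region and rescaled.

The visible shapes are larger and the field of view is narrower; shapes near the original edges may be partly or wholly outside the frame — a crop-and-rescale.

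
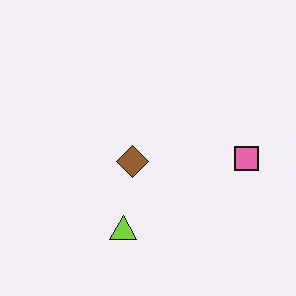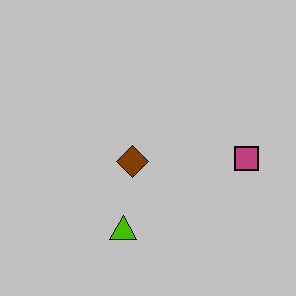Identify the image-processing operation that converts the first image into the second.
Aggressively posterized.

Each flat color has snapped to a coarser quantized level — most visibly, the near-white background has dropped to a flat grey.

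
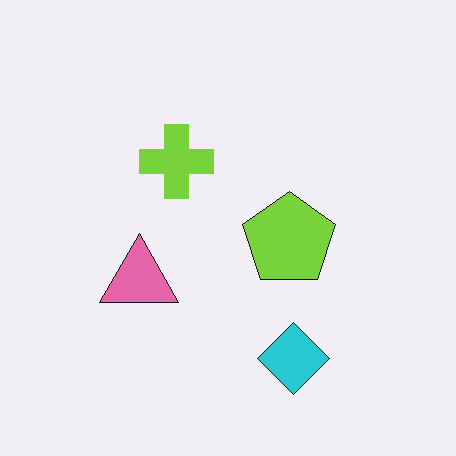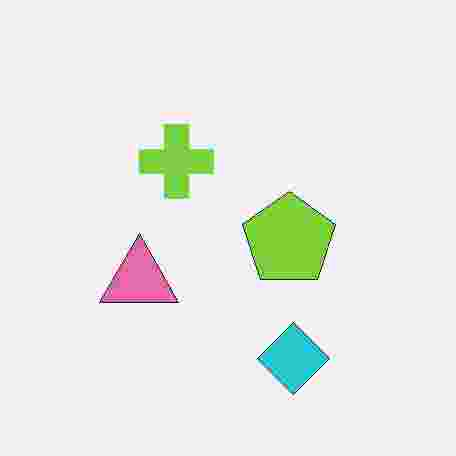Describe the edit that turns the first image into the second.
The transformation is: degraded with heavy JPEG compression.

Blocky 8×8 compression artifacts appear around shape edges and the flat background shows ringing — characteristic JPEG degradation.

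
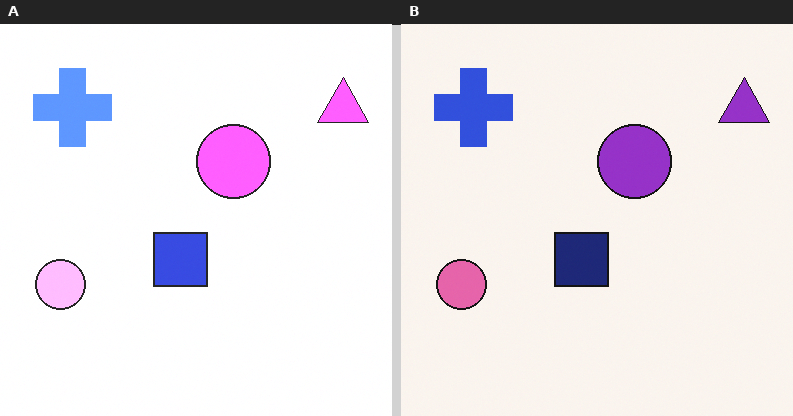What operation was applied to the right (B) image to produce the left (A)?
It was noticeably brightened.

Every pixel — background and shapes alike — is uniformly brightened.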